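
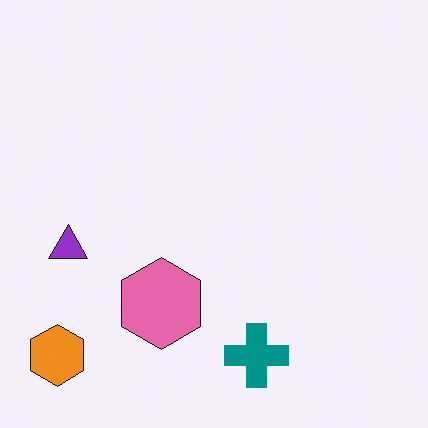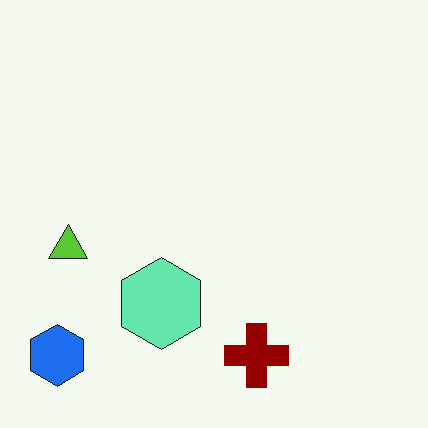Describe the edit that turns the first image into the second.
The image was hue-shifted through roughly half the color wheel.

Every shape's color has rotated by the same amount around the hue wheel — a uniform hue shift.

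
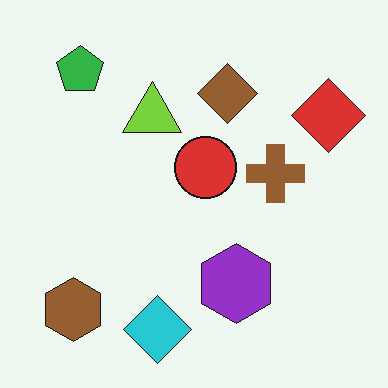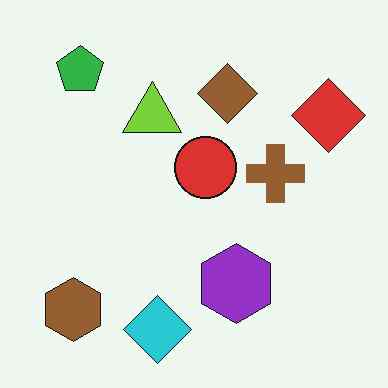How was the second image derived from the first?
The second image is the first JPEG-compressed with visible artifacts.

Blocky 8×8 compression artifacts appear around shape edges and the flat background shows ringing — characteristic JPEG degradation.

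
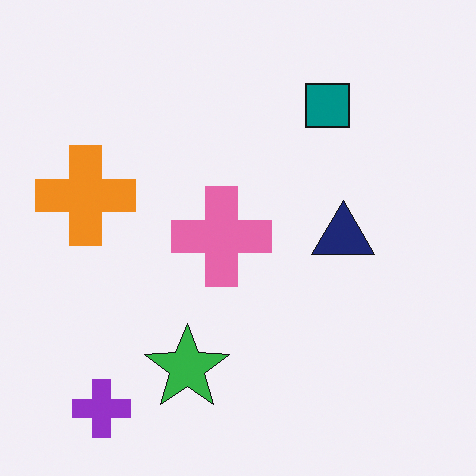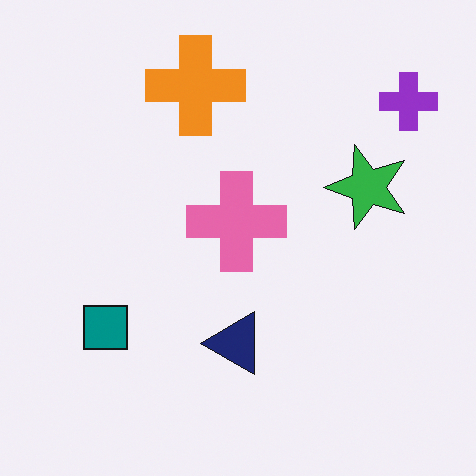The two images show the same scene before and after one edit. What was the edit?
This is the original image transposed (reflected across the top-left ↔ bottom-right diagonal).

Shapes have swapped their row and column positions — what was in the top-right is now in the bottom-left — a diagonal reflection.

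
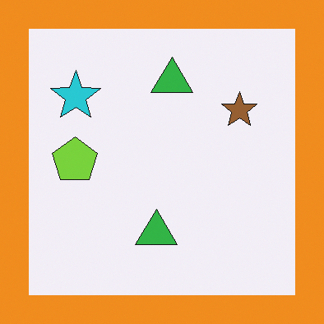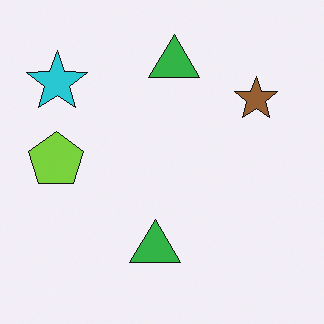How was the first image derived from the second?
The transformation is: framed with a orange border.

A solid orange frame runs around the edge of the first image, with the content slightly shrunk inside it.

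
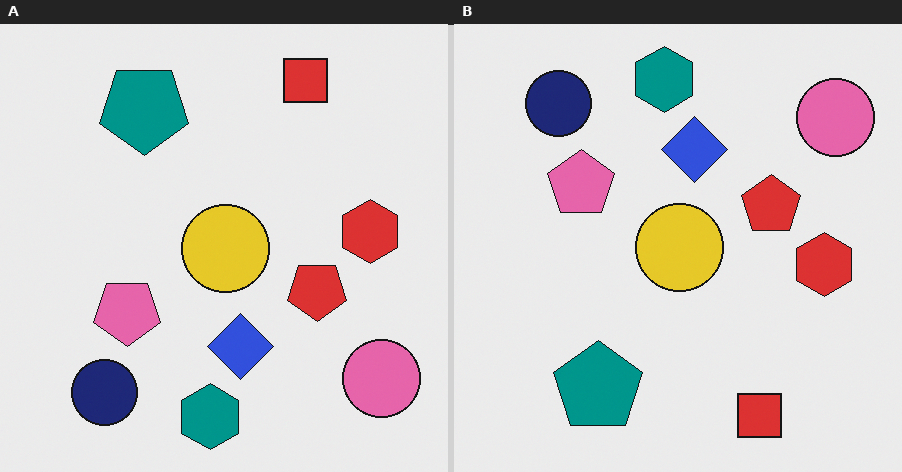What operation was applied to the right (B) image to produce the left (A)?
Flipped vertically (top ↔ bottom).

The teal hexagon is in the top of the right (B) image and the bottom of the left (A) — shapes on opposite sides of the horizontal midline have swapped in a mirror flip.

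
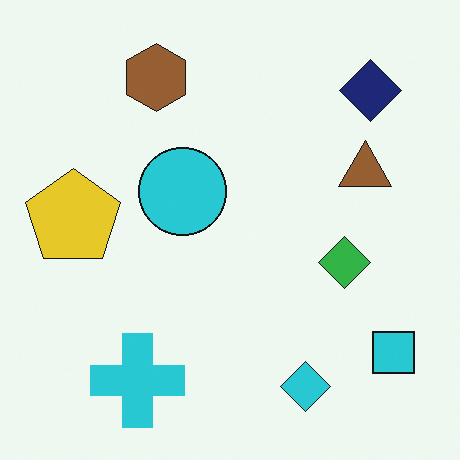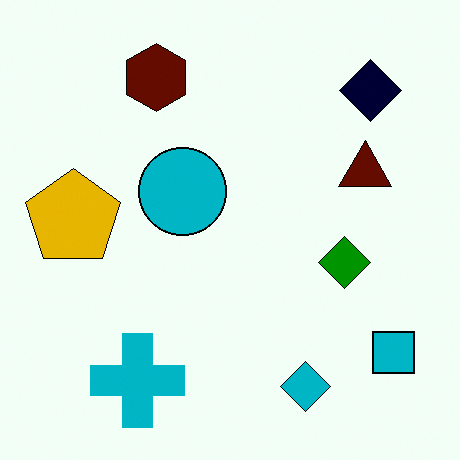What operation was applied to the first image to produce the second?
Given much higher contrast.

Tones are pushed away from mid-grey across the whole image — a global contrast change.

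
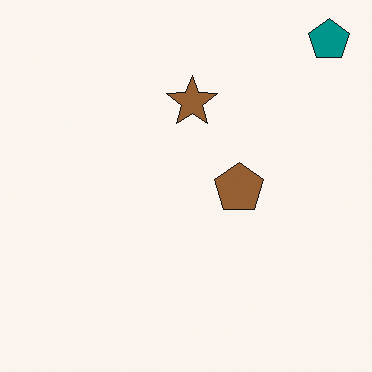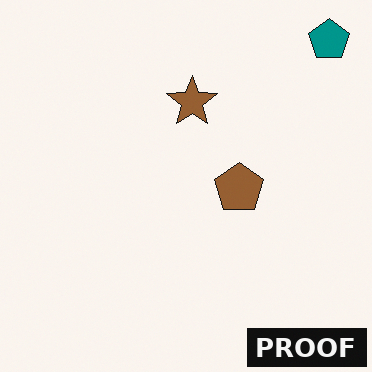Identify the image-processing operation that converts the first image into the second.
The image was watermarked with the text "PROOF" in the lower-right corner.

A dark label reading "PROOF" appears in the lower-right corner.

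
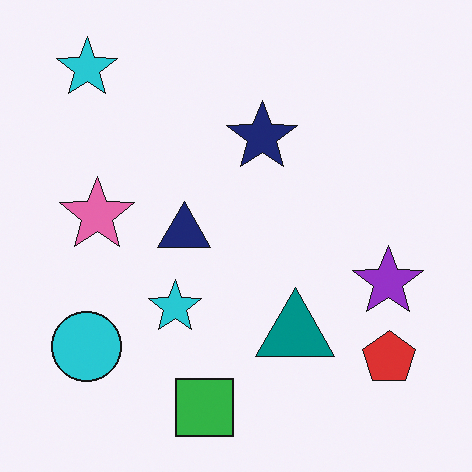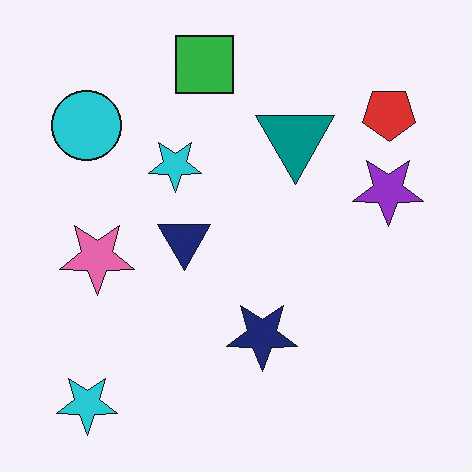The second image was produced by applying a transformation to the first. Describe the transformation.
This is the original image flipped vertically (top ↔ bottom).

The green square is in the bottom of the first image and the top of the second — shapes on opposite sides of the horizontal midline have swapped in a mirror flip.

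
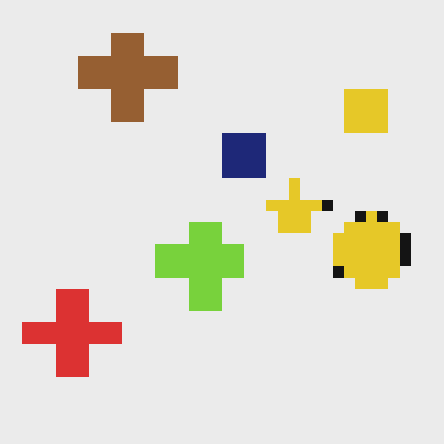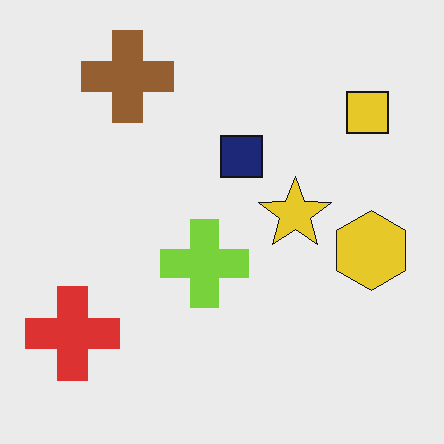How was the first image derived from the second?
The first image is the second coarsely pixelated.

Shapes are reduced to large square blocks; fine edges and outlines are lost — a downscale-then-upscale (mosaic) effect.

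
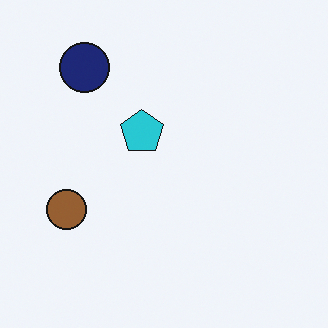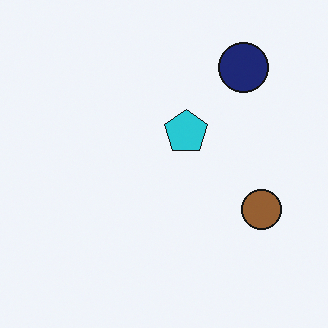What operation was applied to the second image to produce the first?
The transformation is: flipped horizontally (left ↔ right).

The brown circle is in the right of the second image and the left of the first — shapes on opposite sides of the vertical midline have swapped in a mirror flip.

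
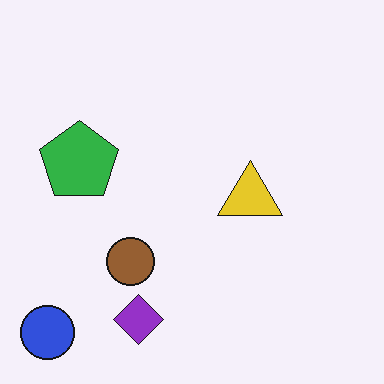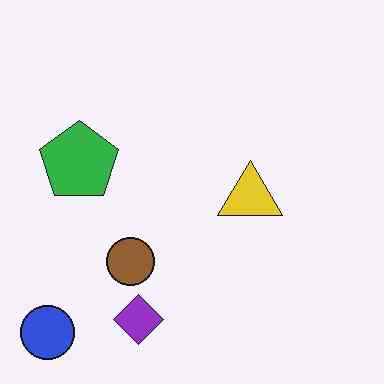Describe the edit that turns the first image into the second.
The transformation is: JPEG-compressed with visible artifacts.

Blocky 8×8 compression artifacts appear around shape edges and the flat background shows ringing — characteristic JPEG degradation.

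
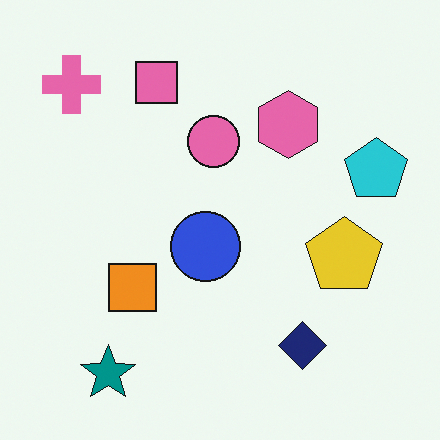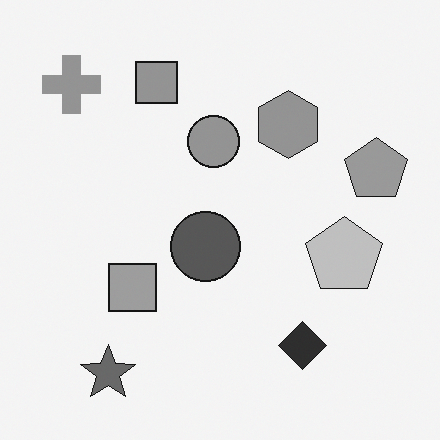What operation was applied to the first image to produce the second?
This is the original image converted to grayscale.

All color is removed — every shape is now a shade of grey.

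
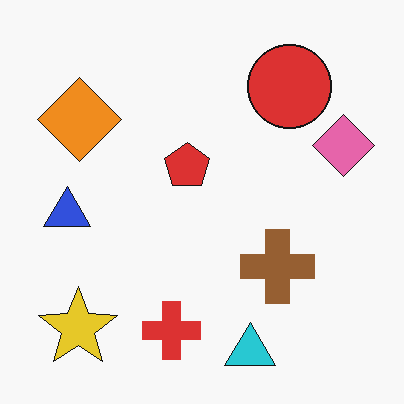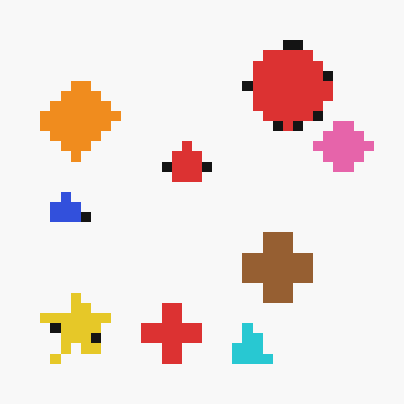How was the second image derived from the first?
The image was heavily pixelated into large blocks.

Shapes are reduced to large square blocks; fine edges and outlines are lost — a downscale-then-upscale (mosaic) effect.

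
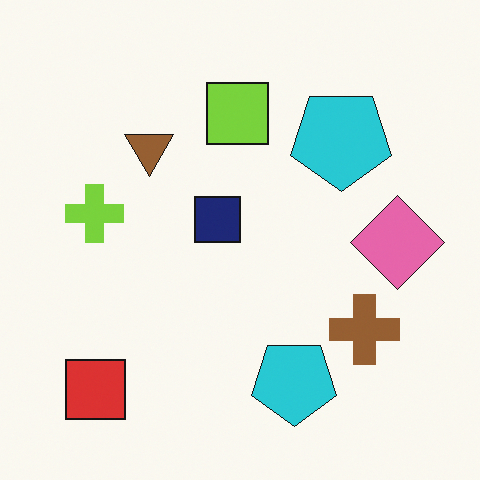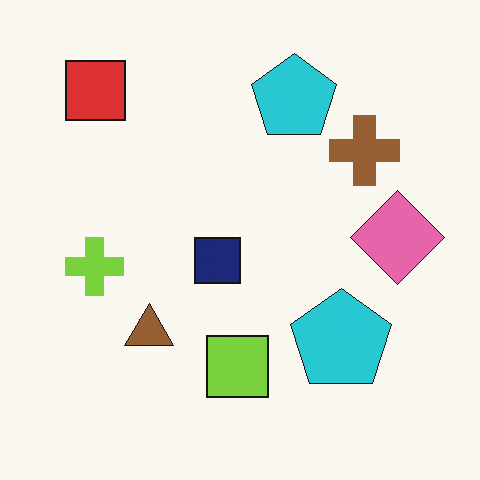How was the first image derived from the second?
It was flipped vertically (top ↔ bottom).

The red square is in the top-left of the second image and the bottom-left of the first — shapes on opposite sides of the horizontal midline have swapped in a mirror flip.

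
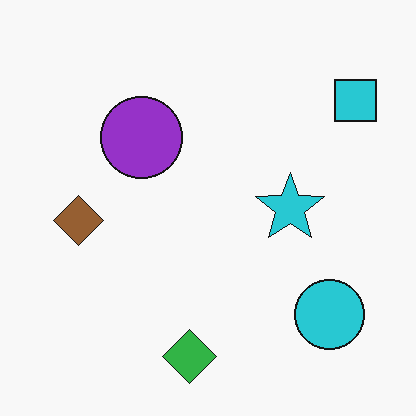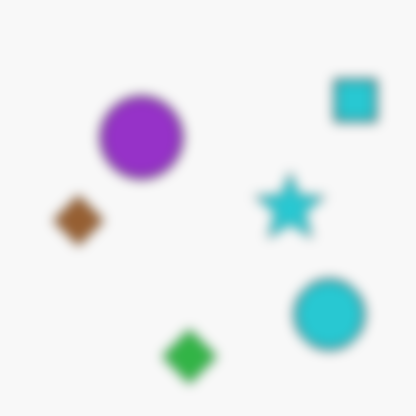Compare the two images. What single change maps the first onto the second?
The transformation is: strongly gaussian-blurred.

Shape edges and outlines are uniformly softened across the whole image.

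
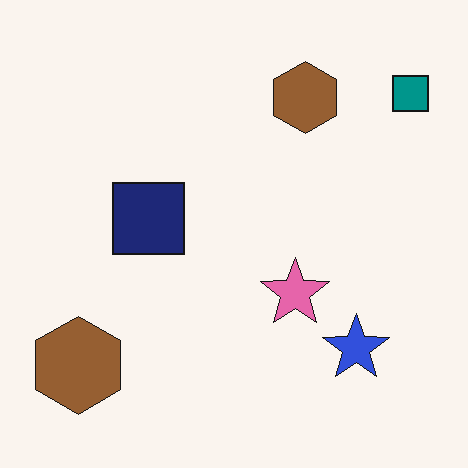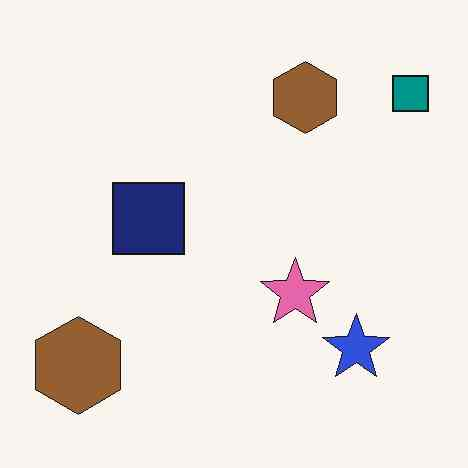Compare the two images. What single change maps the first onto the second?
Given moderate JPEG compression.

Blocky 8×8 compression artifacts appear around shape edges and the flat background shows ringing — characteristic JPEG degradation.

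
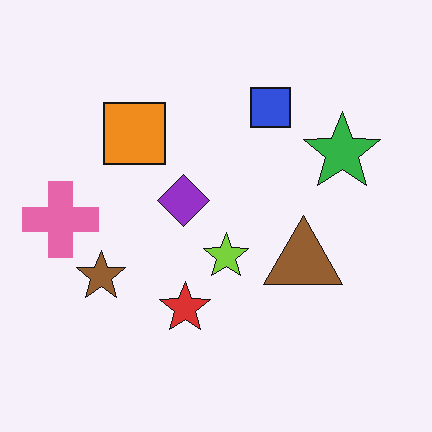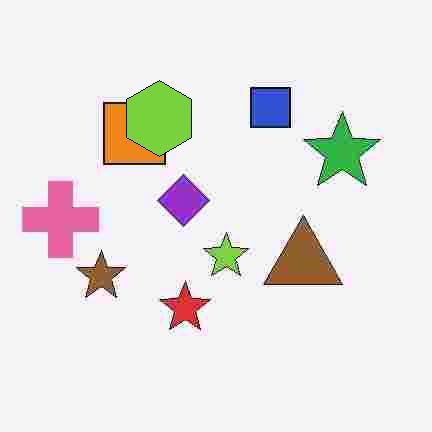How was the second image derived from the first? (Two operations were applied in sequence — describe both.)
Heavily JPEG-compressed with obvious blocking artifacts, then overlaid with an additional lime hexagon.

Blocky 8×8 compression artifacts appear around shape edges and the flat background shows ringing — characteristic JPEG degradation. A lime hexagon appears in the second image that is absent from the first.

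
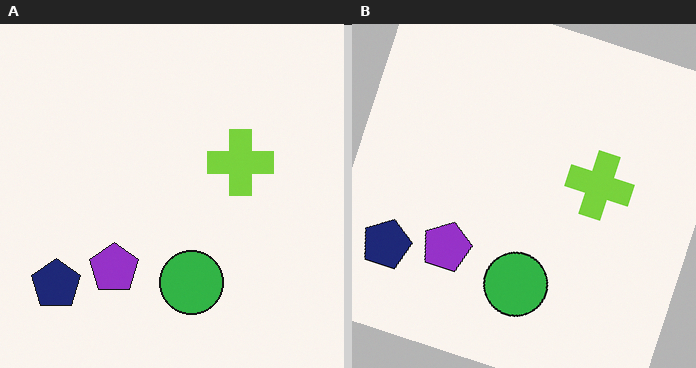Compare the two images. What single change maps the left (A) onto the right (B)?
Rotated clockwise by a clearly visible amount.

Every shape is tilted by the same angle and the image corners show triangular fill wedges — a whole-image rotation by a non-right angle.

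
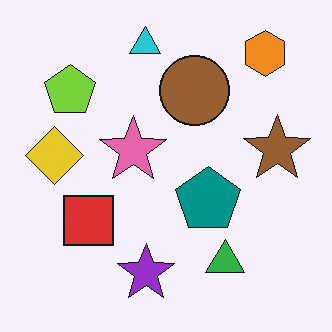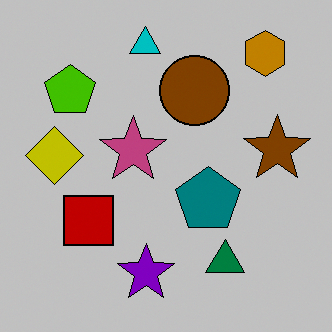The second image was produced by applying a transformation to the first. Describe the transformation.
Aggressively posterized.

Each flat color has snapped to a coarser quantized level — most visibly, the near-white background has dropped to a flat grey.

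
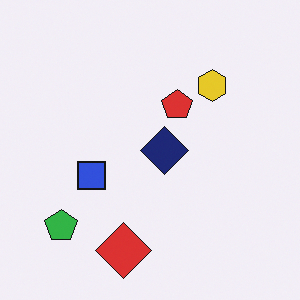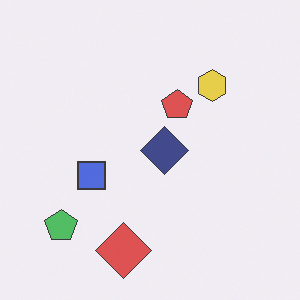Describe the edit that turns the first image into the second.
The second image is the first given slightly reduced contrast.

Tones are pushed toward mid-grey across the whole image — a global contrast change.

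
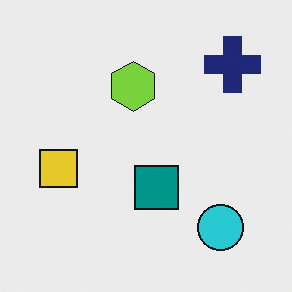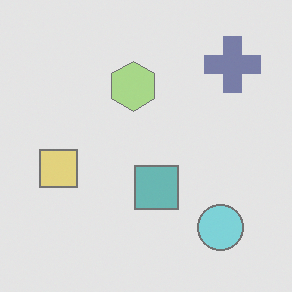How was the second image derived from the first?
The image was washed out (contrast reduced).

Tones are pushed toward mid-grey across the whole image — a global contrast change.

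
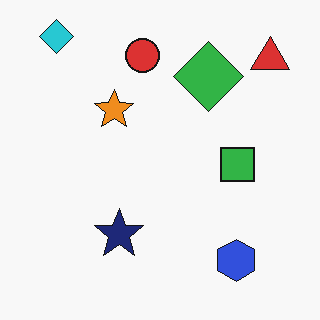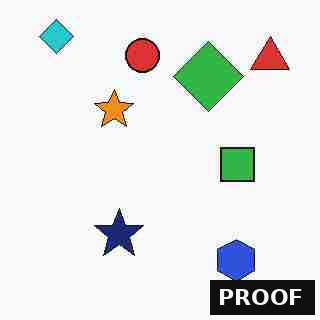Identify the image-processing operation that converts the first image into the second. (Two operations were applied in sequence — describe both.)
Degraded with heavy JPEG compression, then watermarked with the text "PROOF" in the lower-right corner.

Blocky 8×8 compression artifacts appear around shape edges and the flat background shows ringing — characteristic JPEG degradation. A dark label reading "PROOF" appears in the lower-right corner.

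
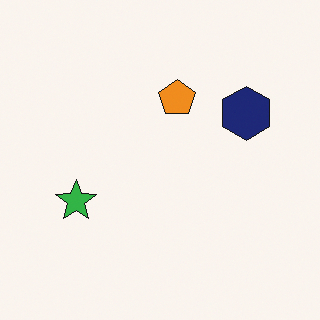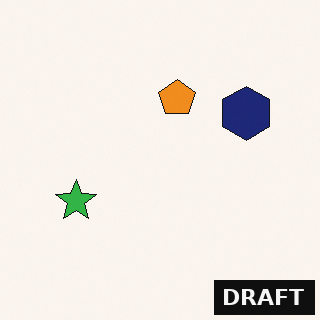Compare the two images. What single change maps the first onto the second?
It was watermarked with the text "DRAFT" in the lower-right corner.

A dark label reading "DRAFT" appears in the lower-right corner.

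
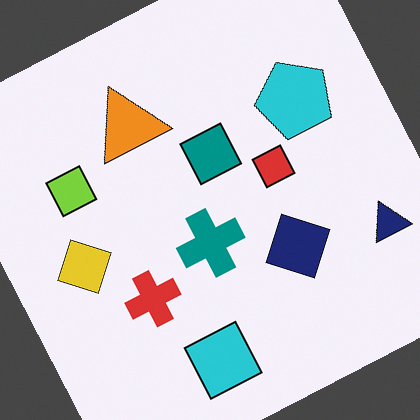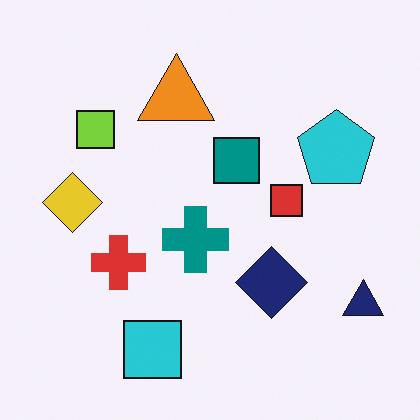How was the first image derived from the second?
The first image is the second rotated counter-clockwise by a moderate amount.

Every shape is tilted by the same angle and the image corners show triangular fill wedges — a whole-image rotation by a non-right angle.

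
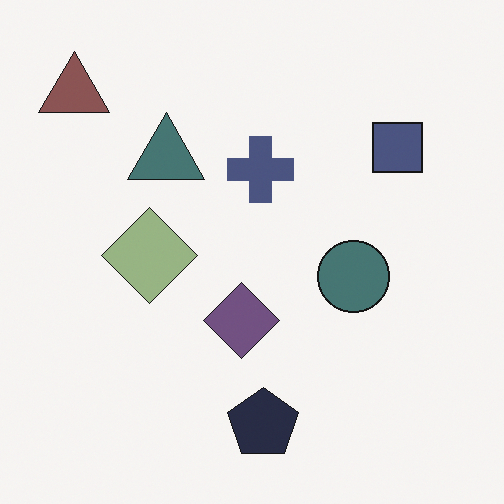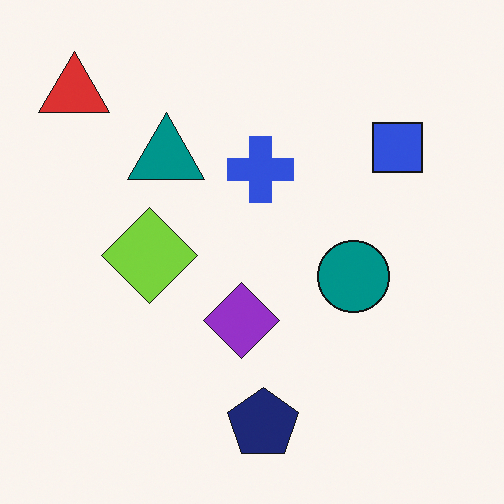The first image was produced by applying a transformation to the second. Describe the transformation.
Heavily desaturated.

All colors are more muted and greyish — a global saturation change.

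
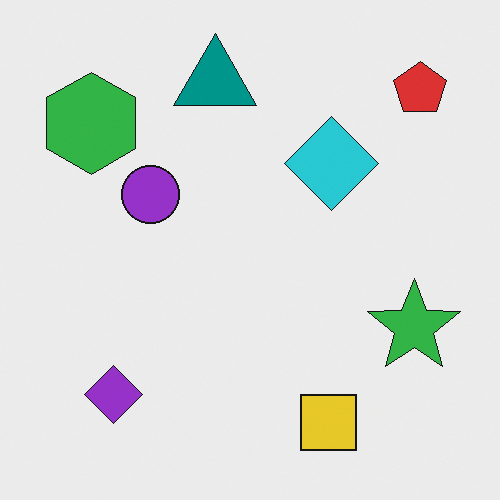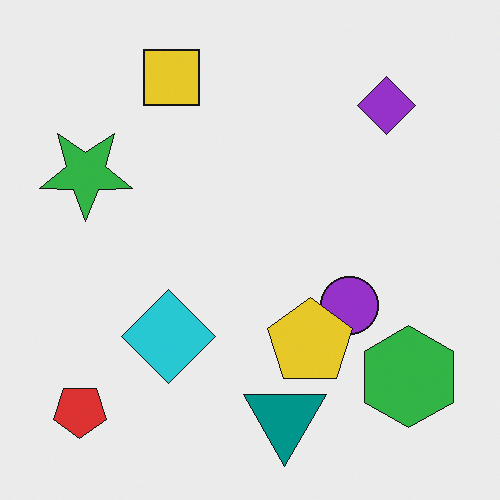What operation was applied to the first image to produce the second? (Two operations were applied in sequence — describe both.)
Rotated 180°, then overlaid with an additional yellow pentagon.

The red pentagon sits in the top-right of the first image and the bottom-left of the second — consistent with a whole-image 180° rotation. A yellow pentagon appears in the second image that is absent from the first.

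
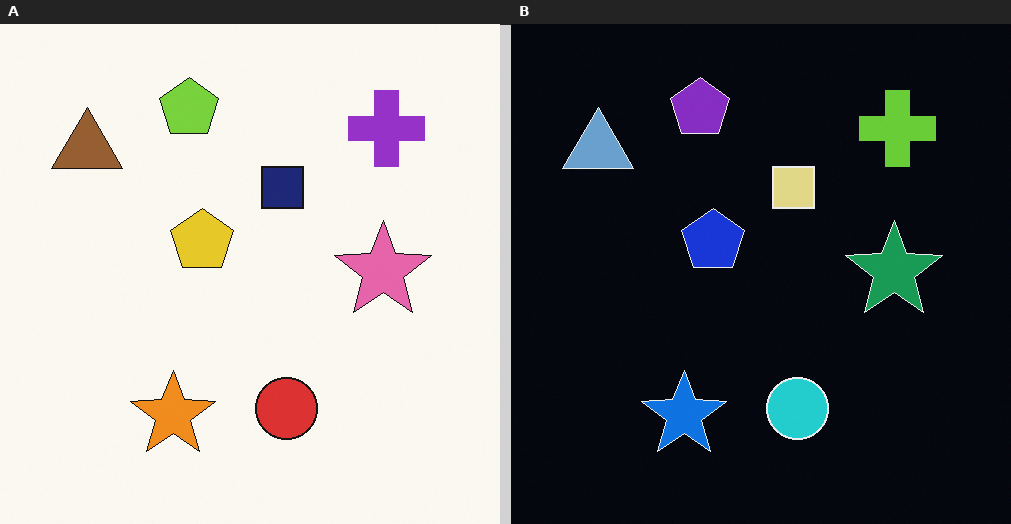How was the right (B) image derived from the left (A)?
The image was color-inverted (negative).

The light background has become dark and every shape's color is its complement — a photographic negative.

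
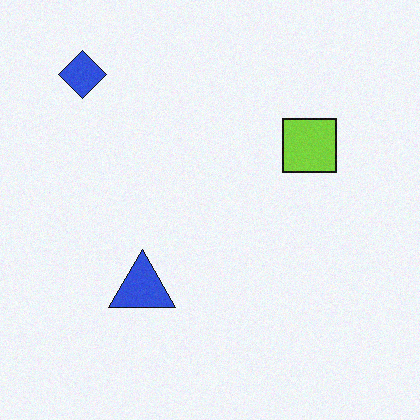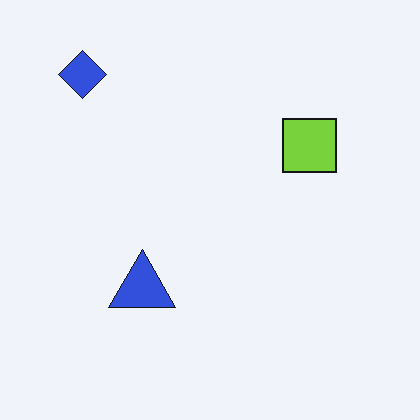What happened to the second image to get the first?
It was degraded with subtle gaussian noise.

Random speckle covers the whole image, including the flat background.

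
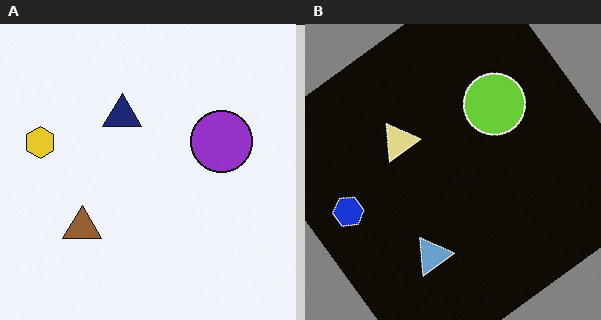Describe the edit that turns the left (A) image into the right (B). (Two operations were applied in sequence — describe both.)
The right (B) image is the left (A) color-inverted (negative), then rotated counter-clockwise by a large amount — several tens of degrees.

The light background has become dark and every shape's color is its complement — a photographic negative. Every shape is tilted by the same angle and the image corners show triangular fill wedges — a whole-image rotation by a non-right angle.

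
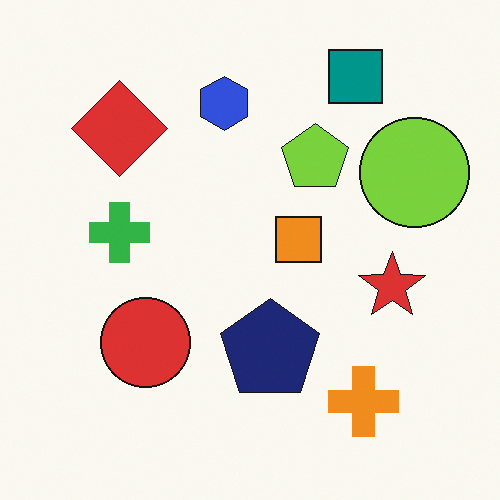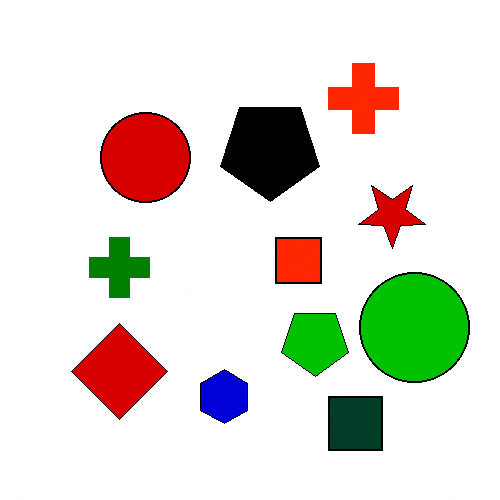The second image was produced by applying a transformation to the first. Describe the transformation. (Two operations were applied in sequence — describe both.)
Flipped vertically (top ↔ bottom), then boosted in contrast.

The teal square is in the top-right of the first image and the bottom-right of the second — shapes on opposite sides of the horizontal midline have swapped in a mirror flip. Tones are pushed away from mid-grey across the whole image — a global contrast change.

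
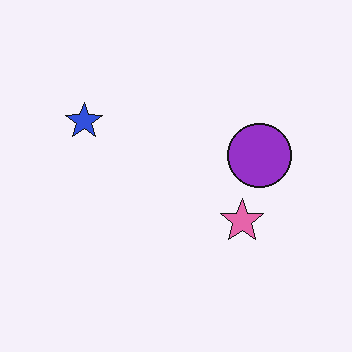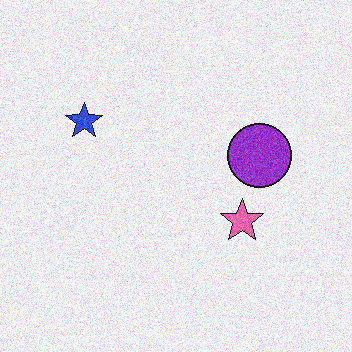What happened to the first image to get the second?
This is the original image degraded with moderate additive noise.

Random speckle covers the whole image, including the flat background.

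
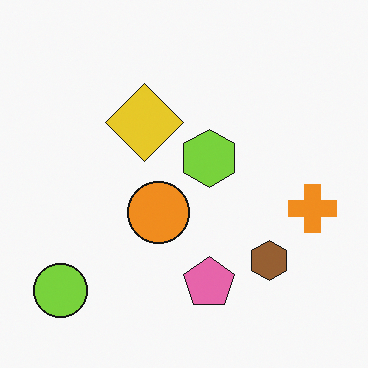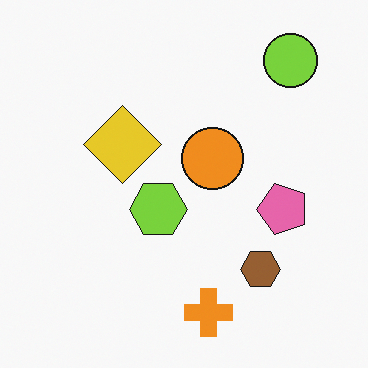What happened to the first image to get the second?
The image was transposed (reflected across the top-left ↔ bottom-right diagonal).

Shapes have swapped their row and column positions — what was in the top-right is now in the bottom-left — a diagonal reflection.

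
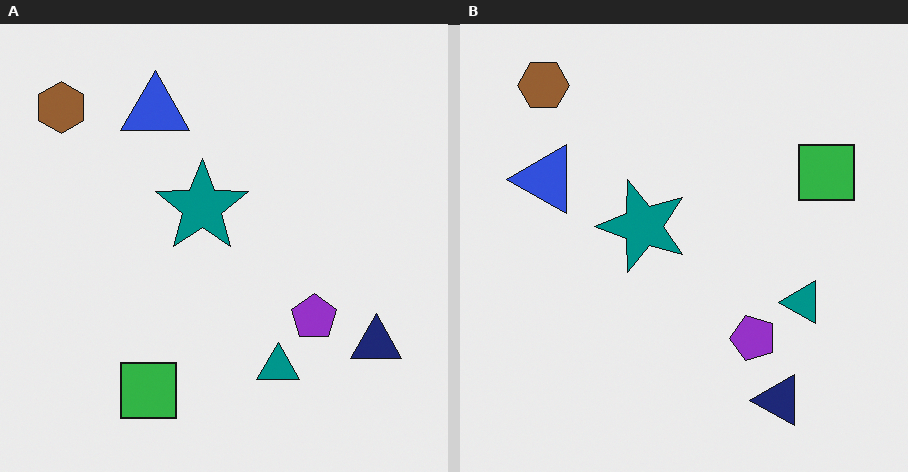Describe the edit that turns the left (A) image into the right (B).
Transposed (reflected across the top-left ↔ bottom-right diagonal).

Shapes have swapped their row and column positions — what was in the top-right is now in the bottom-left — a diagonal reflection.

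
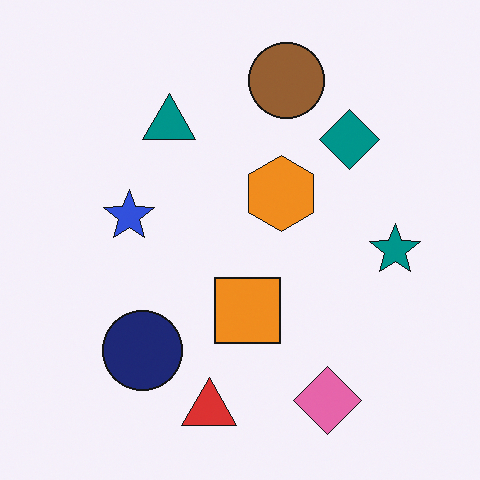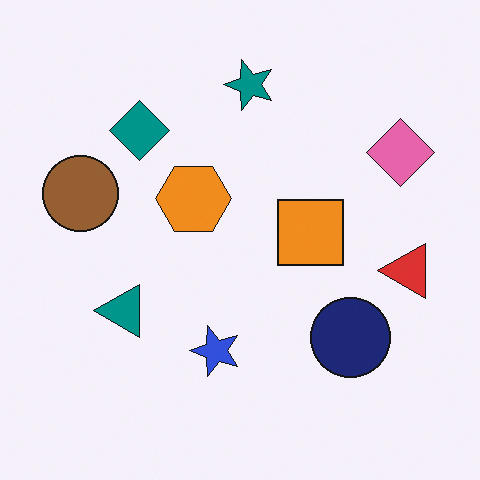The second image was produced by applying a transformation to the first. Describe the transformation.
This is the original image rotated 90° counter-clockwise.

The pink diamond sits in the bottom-right of the first image and the top-right of the second — consistent with a whole-image 90° counter-clockwise rotation.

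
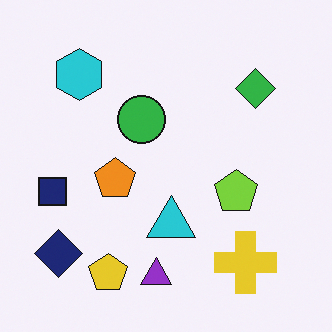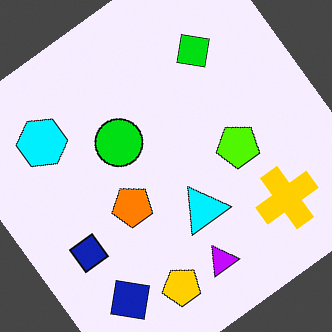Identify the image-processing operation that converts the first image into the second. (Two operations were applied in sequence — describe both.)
The image was rotated counter-clockwise by a large amount — several tens of degrees, then made much more vivid (saturation change).

Every shape is tilted by the same angle and the image corners show triangular fill wedges — a whole-image rotation by a non-right angle. All colors are more vivid — a global saturation change.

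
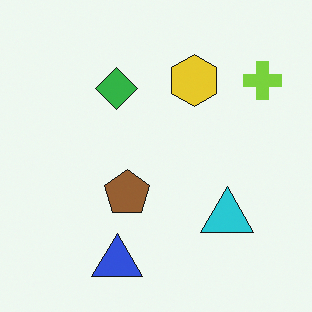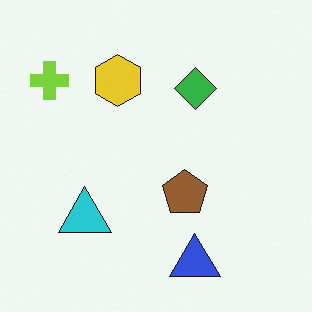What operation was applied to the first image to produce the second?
It was flipped horizontally (left ↔ right).

The lime cross is in the top-right of the first image and the top-left of the second — shapes on opposite sides of the vertical midline have swapped in a mirror flip.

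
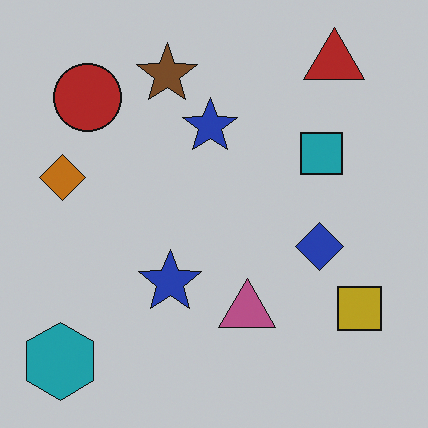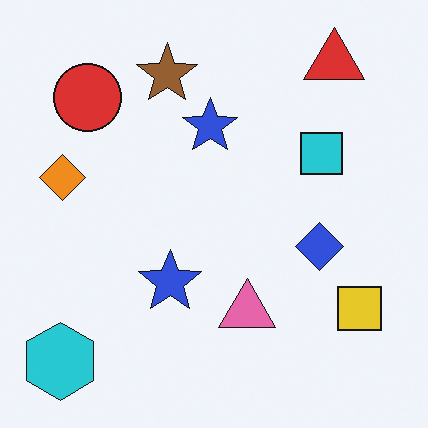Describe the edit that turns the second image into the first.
This is the original image darkened a little.

Every pixel — background and shapes alike — is uniformly darkened.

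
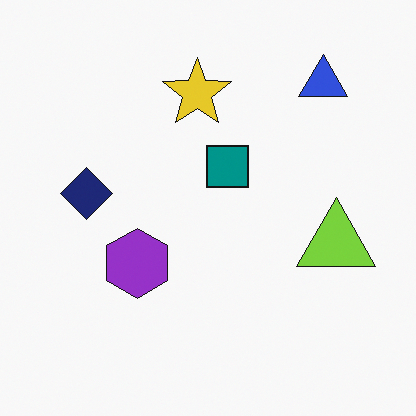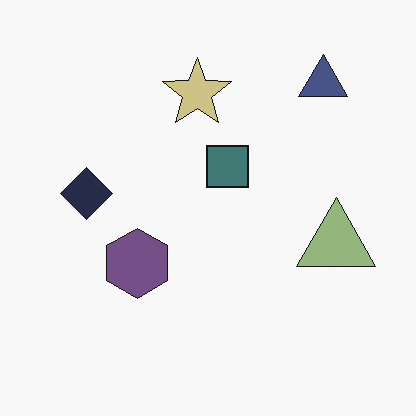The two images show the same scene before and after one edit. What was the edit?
The second image is the first made much more muted (saturation change).

All colors are more muted and greyish — a global saturation change.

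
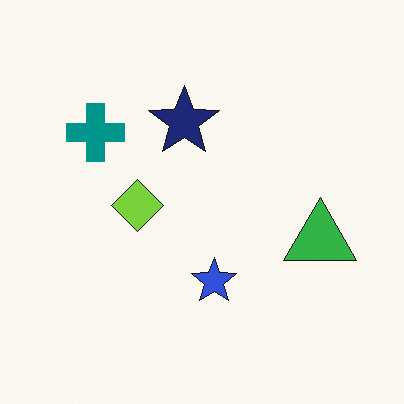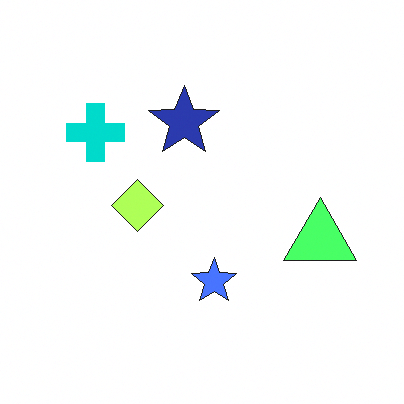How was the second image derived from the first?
This is the original image noticeably brightened.

Every pixel — background and shapes alike — is uniformly brightened.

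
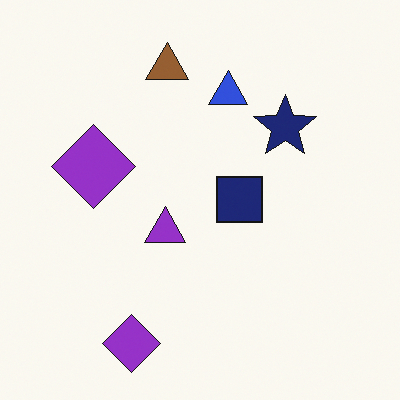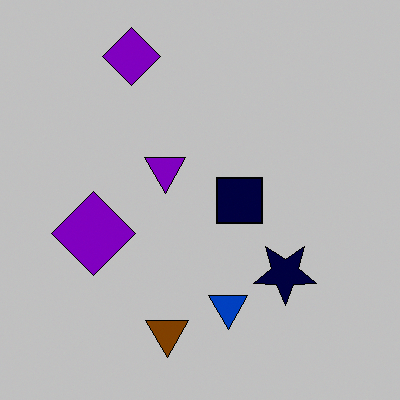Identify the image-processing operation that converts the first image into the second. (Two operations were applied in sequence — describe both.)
The transformation is: heavily posterized to just a handful of flat colors, then flipped vertically (top ↔ bottom).

Each flat color has snapped to a coarser quantized level — most visibly, the near-white background has dropped to a flat grey. The brown triangle is in the top of the first image and the bottom of the second — shapes on opposite sides of the horizontal midline have swapped in a mirror flip.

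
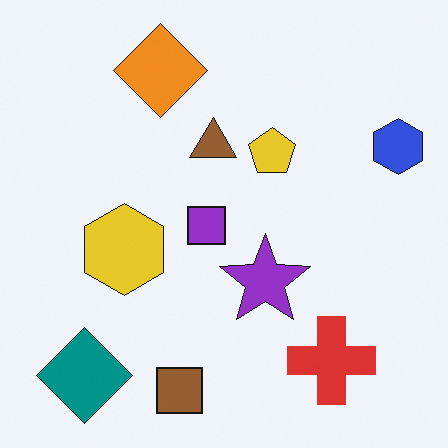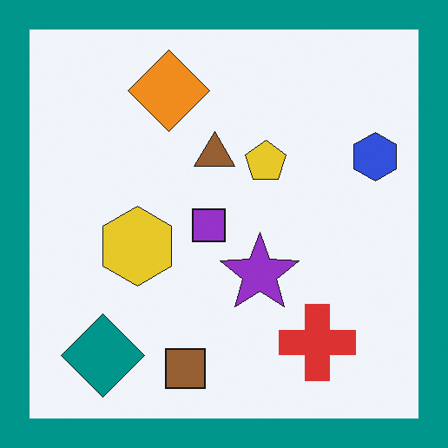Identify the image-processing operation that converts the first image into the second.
The second image is the first framed with a teal border.

A solid teal frame runs around the edge of the second image, with the content slightly shrunk inside it.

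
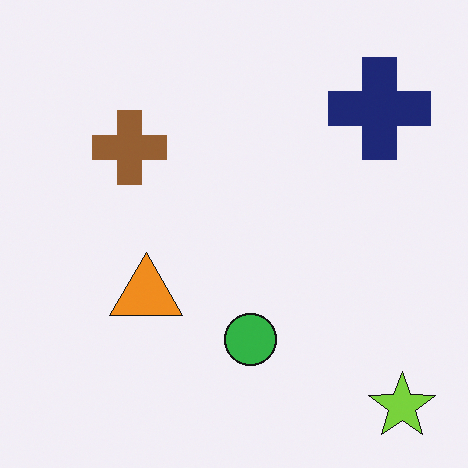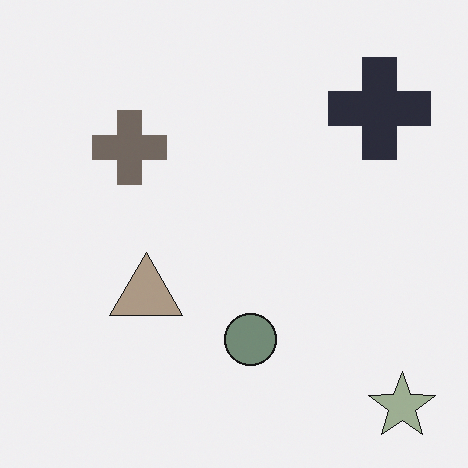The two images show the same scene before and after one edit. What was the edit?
The transformation is: made much more muted (saturation change).

All colors are more muted and greyish — a global saturation change.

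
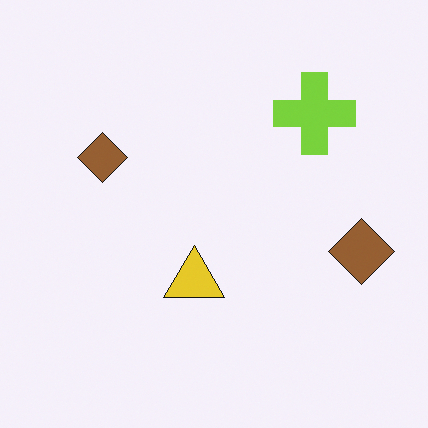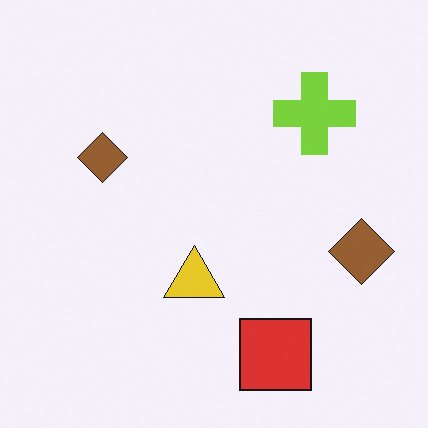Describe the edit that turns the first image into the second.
Overlaid with an additional red square.

A red square appears in the second image that is absent from the first.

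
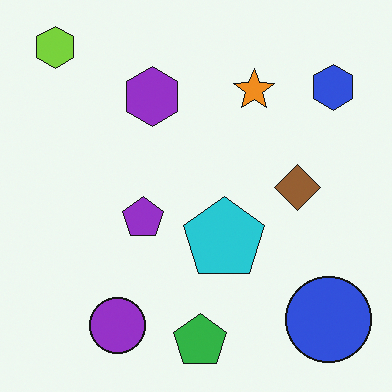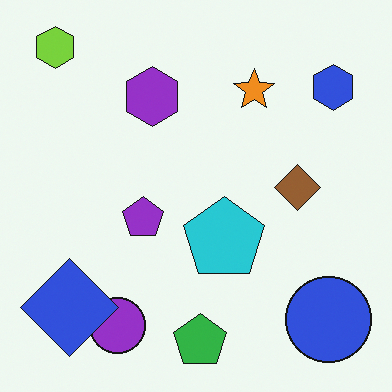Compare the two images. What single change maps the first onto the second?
The image was overlaid with an additional blue diamond.

A blue diamond appears in the second image that is absent from the first.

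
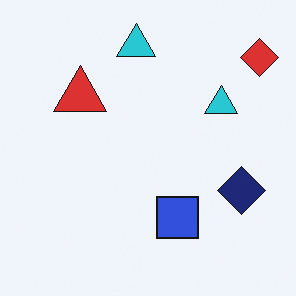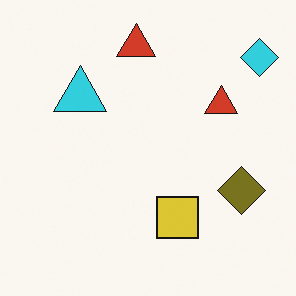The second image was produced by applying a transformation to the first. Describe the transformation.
It was hue-shifted by a large amount.

Every shape's color has rotated by the same amount around the hue wheel — a uniform hue shift.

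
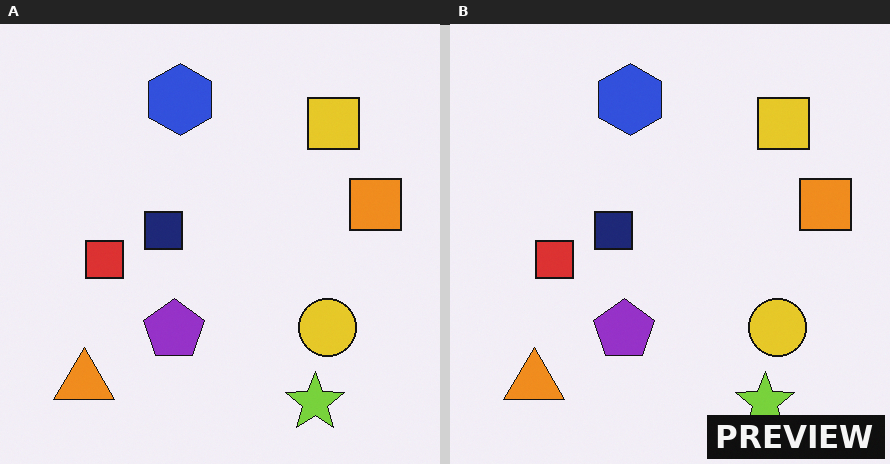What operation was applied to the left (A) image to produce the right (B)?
It was watermarked with the text "PREVIEW" in the lower-right corner.

A dark label reading "PREVIEW" appears in the lower-right corner.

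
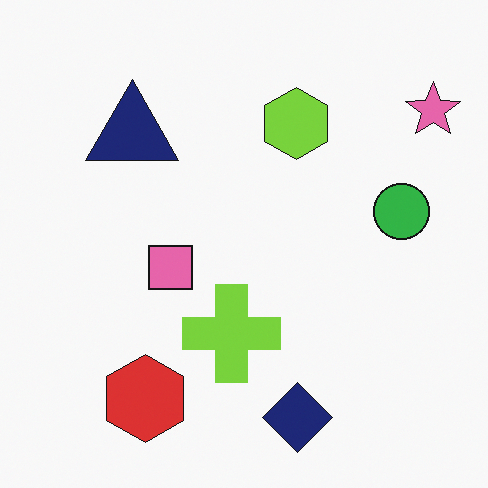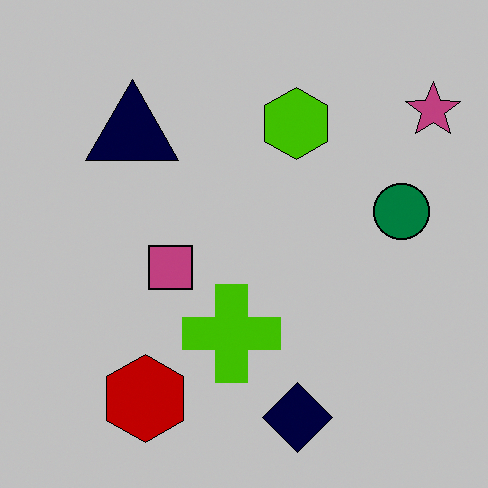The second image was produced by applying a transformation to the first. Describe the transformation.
The second image is the first heavily posterized to just a handful of flat colors.

Each flat color has snapped to a coarser quantized level — most visibly, the near-white background has dropped to a flat grey.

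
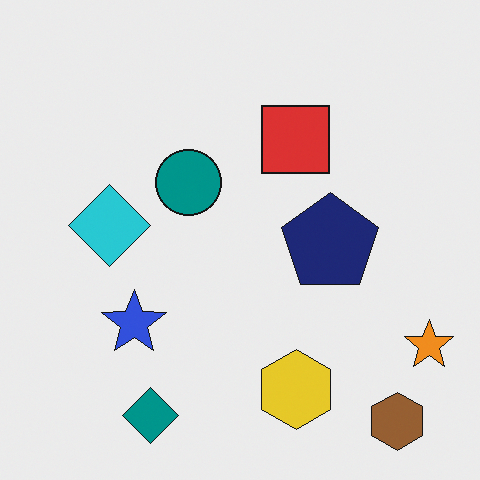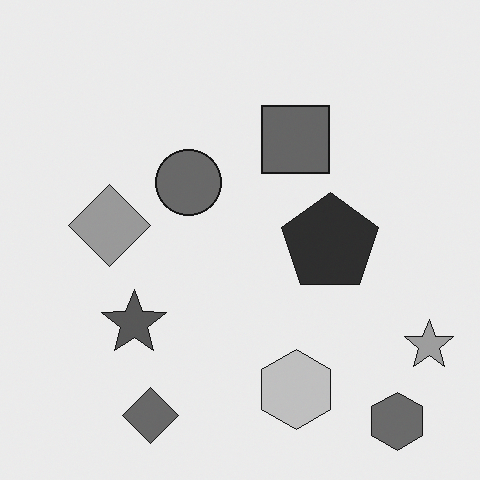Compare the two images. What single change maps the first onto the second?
This is the original image converted to grayscale.

All color is removed — every shape is now a shade of grey.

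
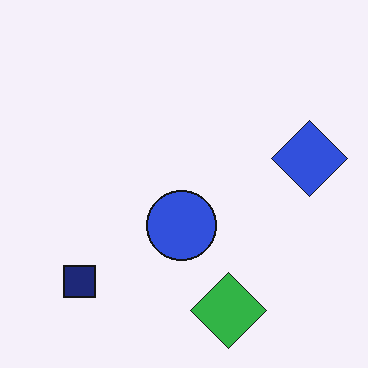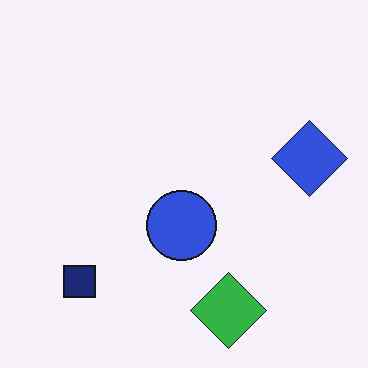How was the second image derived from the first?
The image was JPEG-compressed with visible artifacts.

Blocky 8×8 compression artifacts appear around shape edges and the flat background shows ringing — characteristic JPEG degradation.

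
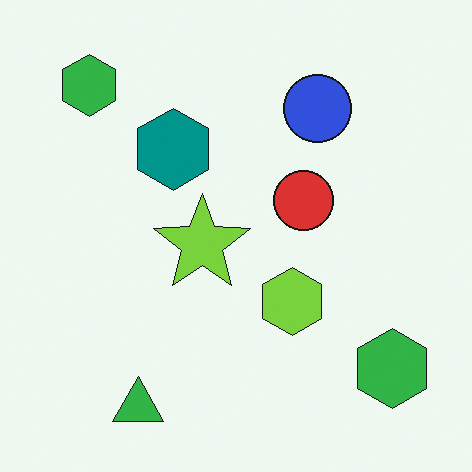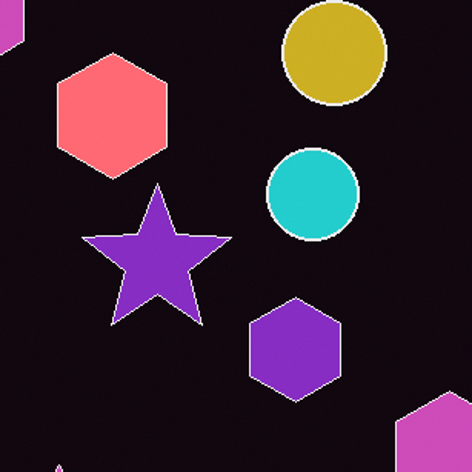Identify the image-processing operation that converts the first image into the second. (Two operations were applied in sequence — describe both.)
Color-inverted (negative), then cropped slightly and scaled back up.

The light background has become dark and every shape's color is its complement — a photographic negative. The visible shapes are larger and the field of view is narrower; shapes near the original edges may be partly or wholly outside the frame — a crop-and-rescale.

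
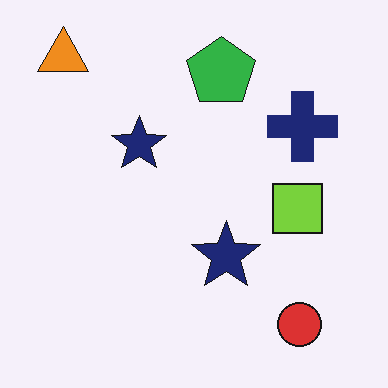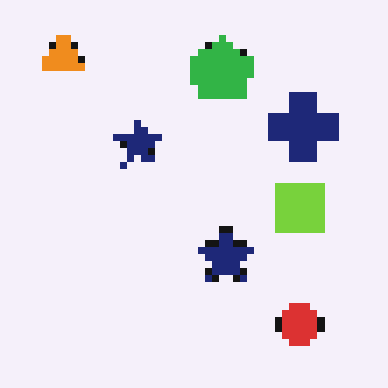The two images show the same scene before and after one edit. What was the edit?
Pixelated into visible square blocks.

Shapes are reduced to large square blocks; fine edges and outlines are lost — a downscale-then-upscale (mosaic) effect.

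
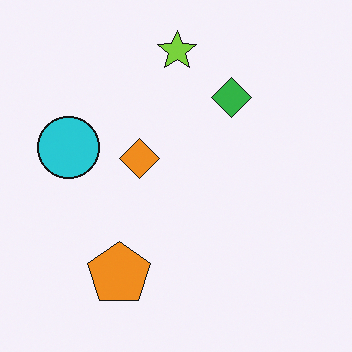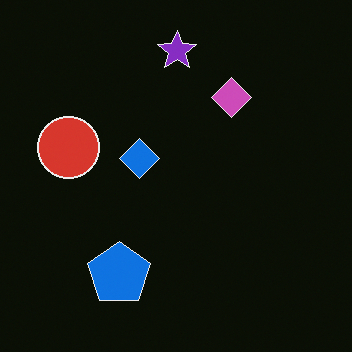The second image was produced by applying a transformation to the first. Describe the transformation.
The image was color-inverted (negative).

The light background has become dark and every shape's color is its complement — a photographic negative.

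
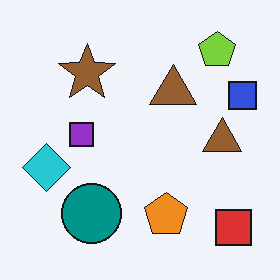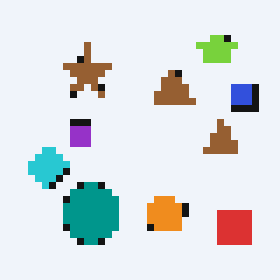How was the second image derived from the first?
The image was pixelated into visible square blocks.

Shapes are reduced to large square blocks; fine edges and outlines are lost — a downscale-then-upscale (mosaic) effect.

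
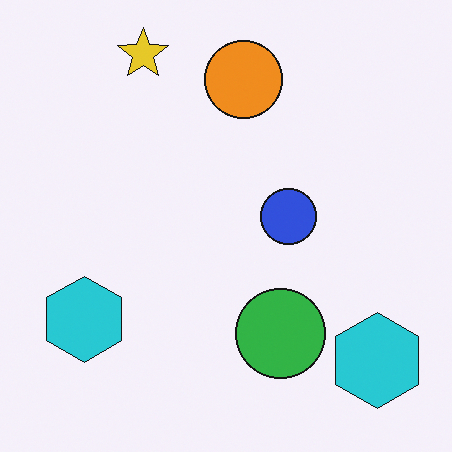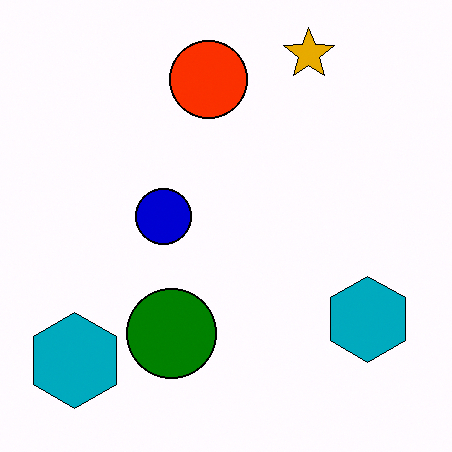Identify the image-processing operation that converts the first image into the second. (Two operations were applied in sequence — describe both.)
It was boosted in contrast, then flipped horizontally (left ↔ right).

Tones are pushed away from mid-grey across the whole image — a global contrast change. The yellow star is in the top-left of the first image and the top-right of the second — shapes on opposite sides of the vertical midline have swapped in a mirror flip.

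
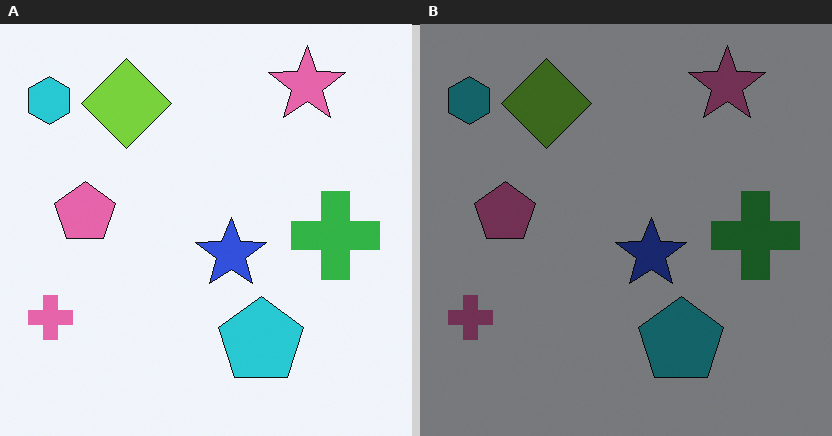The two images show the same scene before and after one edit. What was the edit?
The transformation is: darkened a lot.

Every pixel — background and shapes alike — is uniformly darkened.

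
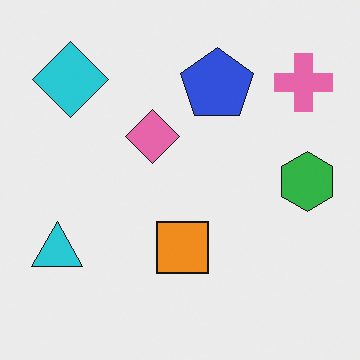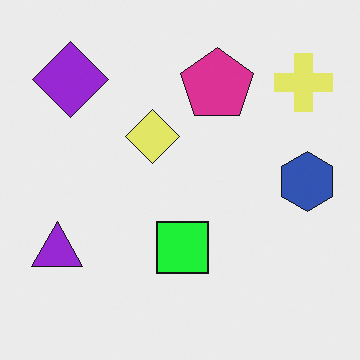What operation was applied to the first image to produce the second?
The second image is the first hue-shifted by a moderate amount.

Every shape's color has rotated by the same amount around the hue wheel — a uniform hue shift.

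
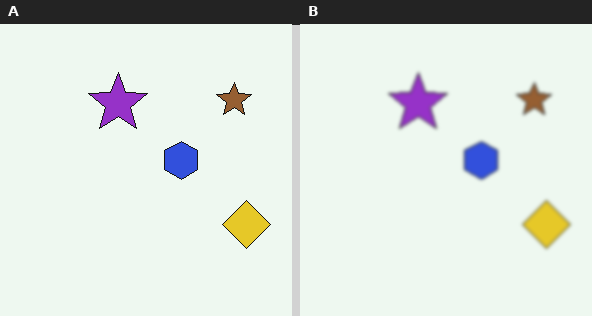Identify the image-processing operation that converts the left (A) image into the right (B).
The right (B) image is the left (A) given a subtle gaussian blur.

Shape edges and outlines are uniformly softened across the whole image.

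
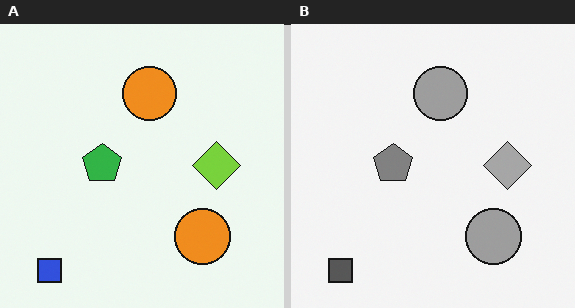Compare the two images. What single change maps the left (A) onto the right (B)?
The image was converted to grayscale.

All color is removed — every shape is now a shade of grey.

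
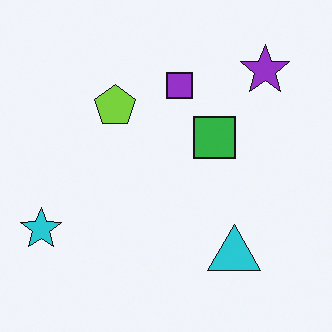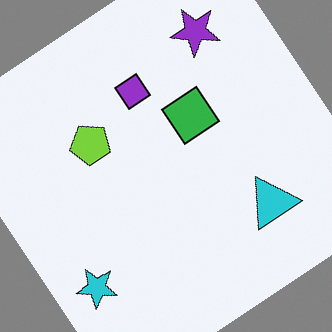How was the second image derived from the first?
The image was rotated counter-clockwise by a large amount — several tens of degrees.

Every shape is tilted by the same angle and the image corners show triangular fill wedges — a whole-image rotation by a non-right angle.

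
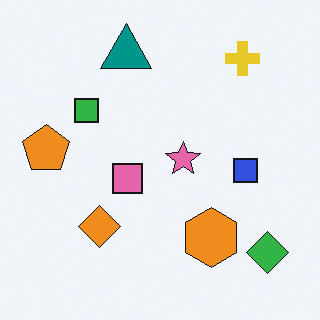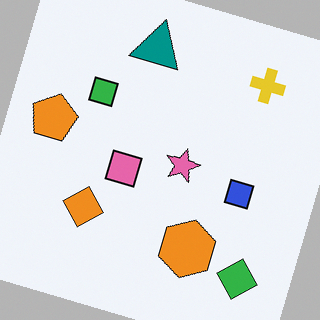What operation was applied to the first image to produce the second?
Rotated clockwise by a clearly visible amount.

Every shape is tilted by the same angle and the image corners show triangular fill wedges — a whole-image rotation by a non-right angle.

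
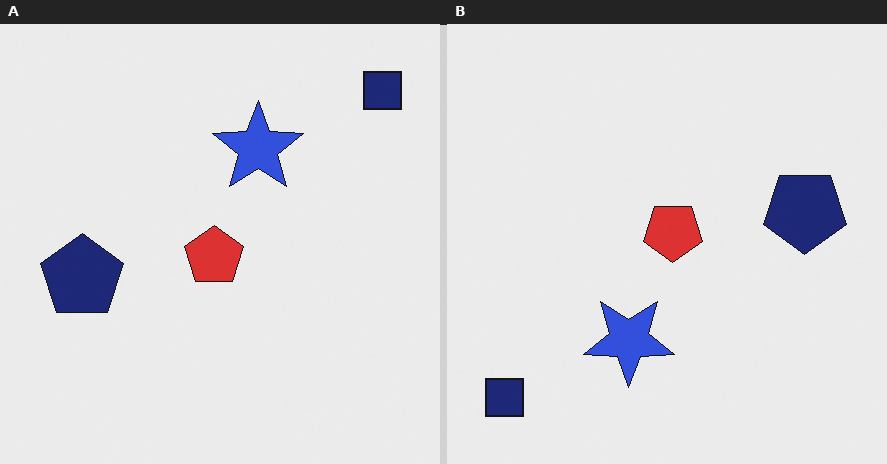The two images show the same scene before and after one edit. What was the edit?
It was rotated 180°.

The navy square sits in the top-right of the left (A) image and the bottom-left of the right (B) — consistent with a whole-image 180° rotation.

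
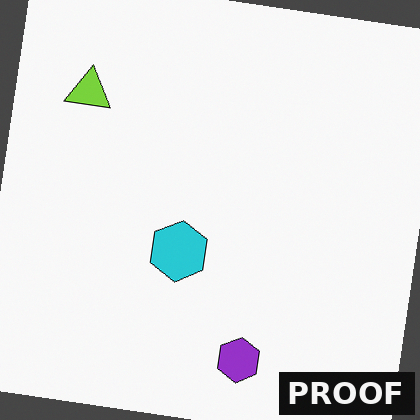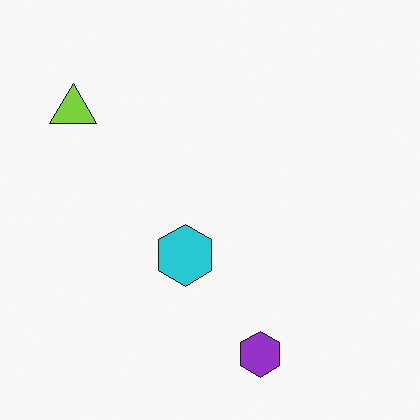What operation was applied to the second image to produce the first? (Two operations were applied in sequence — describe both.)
The image was rotated clockwise by a few degrees, then watermarked with the text "PROOF" in the lower-right corner.

Every shape is tilted by the same angle and the image corners show triangular fill wedges — a whole-image rotation by a non-right angle. A dark label reading "PROOF" appears in the lower-right corner.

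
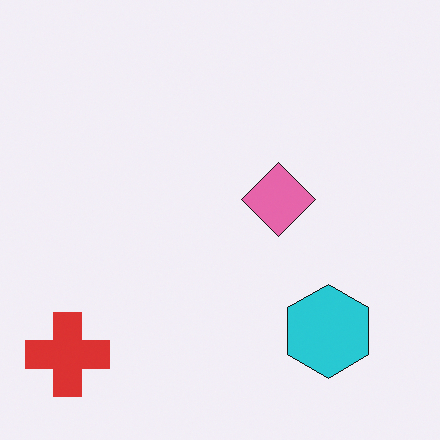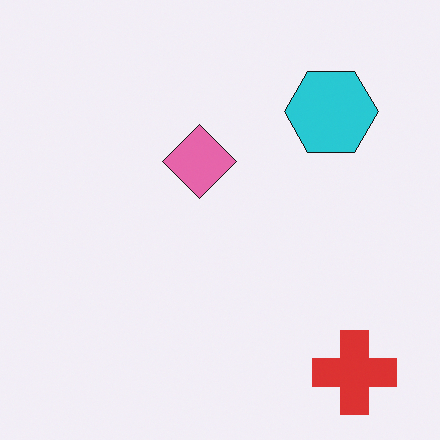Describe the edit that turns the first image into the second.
Rotated 90° counter-clockwise.

The red cross sits in the bottom-left of the first image and the bottom-right of the second — consistent with a whole-image 90° counter-clockwise rotation.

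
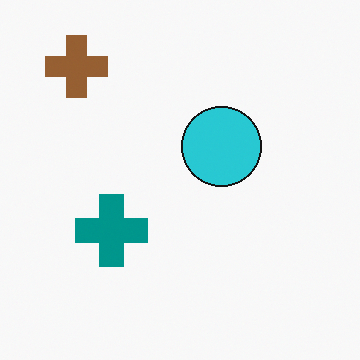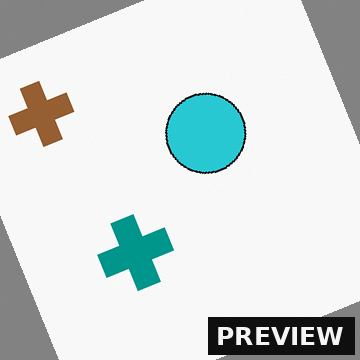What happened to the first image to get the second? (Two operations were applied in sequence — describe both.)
This is the original image rotated counter-clockwise by a clearly visible amount, then watermarked with the text "PREVIEW" in the lower-right corner.

Every shape is tilted by the same angle and the image corners show triangular fill wedges — a whole-image rotation by a non-right angle. A dark label reading "PREVIEW" appears in the lower-right corner.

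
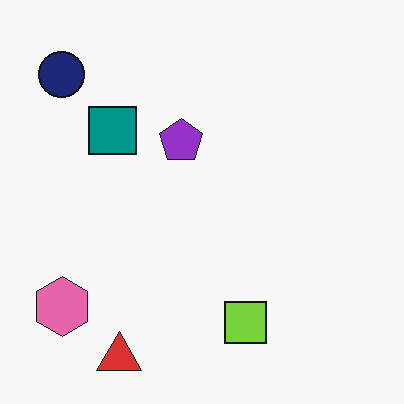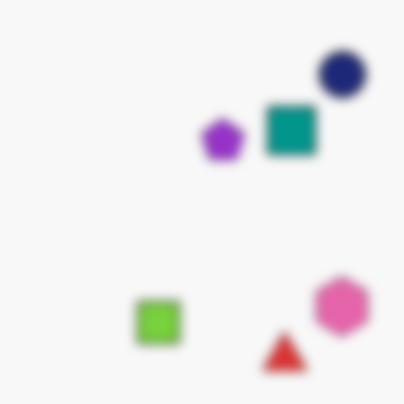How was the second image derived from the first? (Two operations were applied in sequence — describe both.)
Flipped horizontally (left ↔ right), then heavily blurred.

The navy circle is in the top-left of the first image and the top-right of the second — shapes on opposite sides of the vertical midline have swapped in a mirror flip. Shape edges and outlines are uniformly softened across the whole image.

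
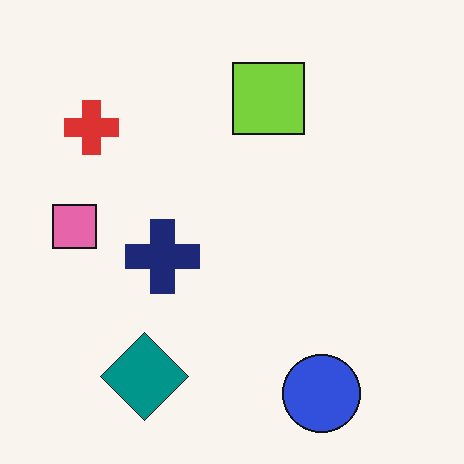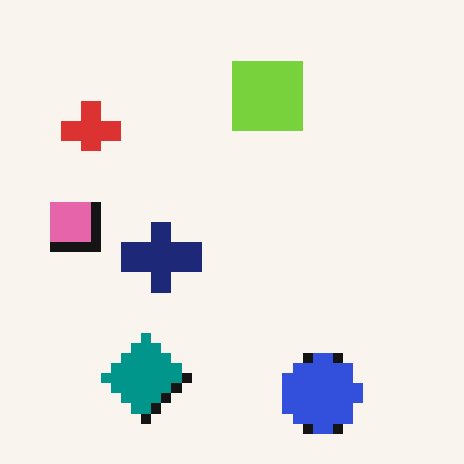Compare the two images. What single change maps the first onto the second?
The second image is the first coarsely pixelated.

Shapes are reduced to large square blocks; fine edges and outlines are lost — a downscale-then-upscale (mosaic) effect.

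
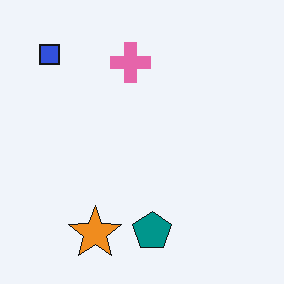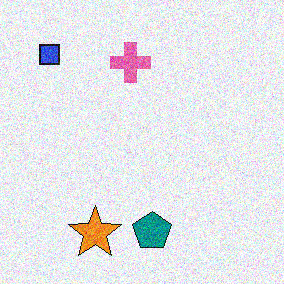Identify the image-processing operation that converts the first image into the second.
This is the original image degraded with heavy additive noise.

Random speckle covers the whole image, including the flat background.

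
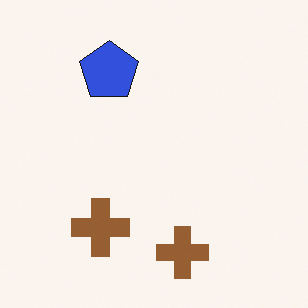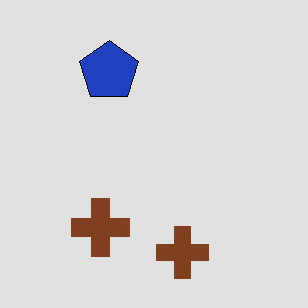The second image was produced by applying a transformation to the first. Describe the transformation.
This is the original image moderately posterized.

Each flat color has snapped to a coarser quantized level — most visibly, the near-white background has dropped to a flat grey.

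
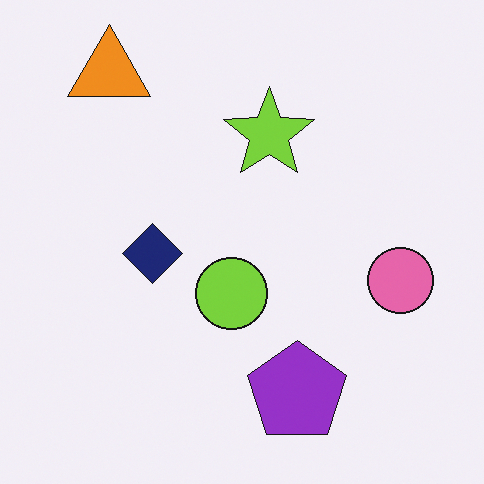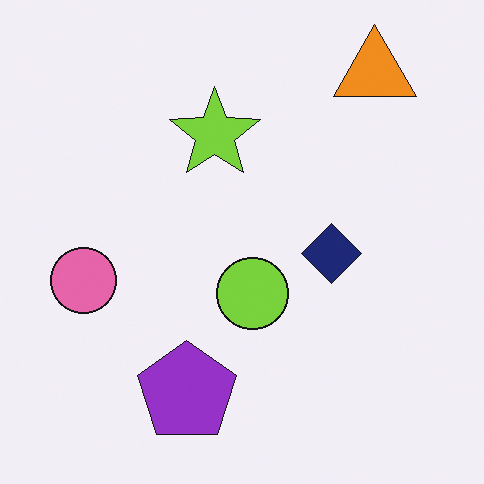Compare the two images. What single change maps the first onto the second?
It was flipped horizontally (left ↔ right).

The pink circle is in the right of the first image and the left of the second — shapes on opposite sides of the vertical midline have swapped in a mirror flip.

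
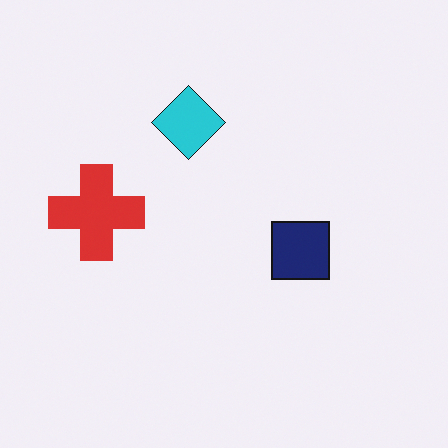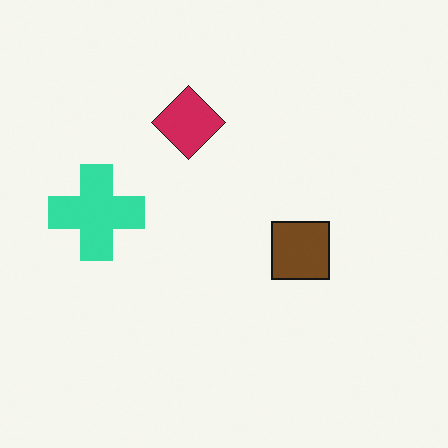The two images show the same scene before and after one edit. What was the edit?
It was hue-shifted by a large amount.

Every shape's color has rotated by the same amount around the hue wheel — a uniform hue shift.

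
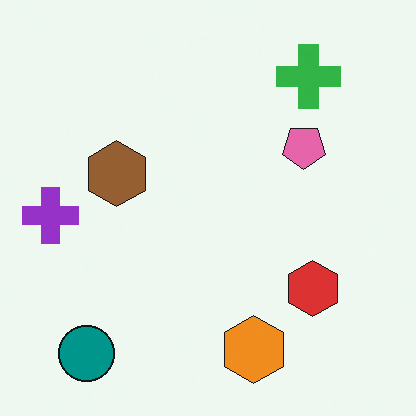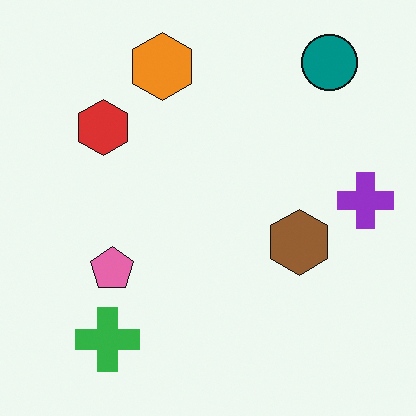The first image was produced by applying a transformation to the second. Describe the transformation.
The image was rotated 180°.

The teal circle sits in the top-right of the second image and the bottom-left of the first — consistent with a whole-image 180° rotation.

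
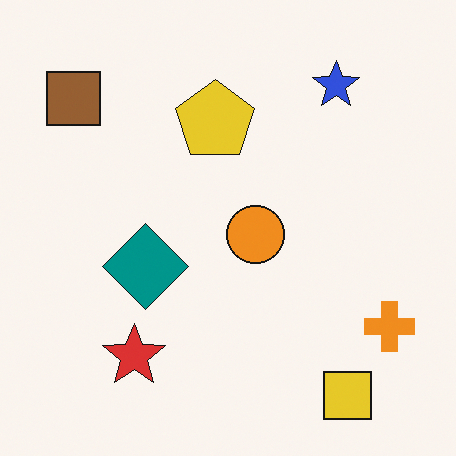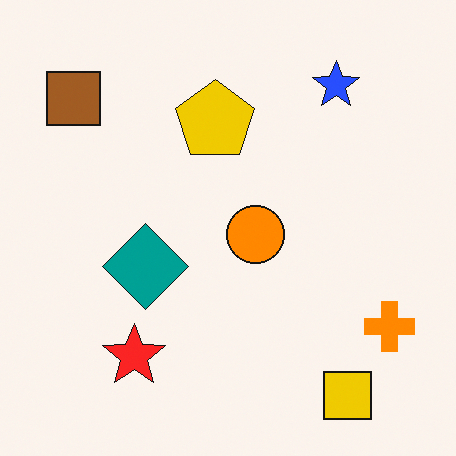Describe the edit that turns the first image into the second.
It was slightly oversaturated.

All colors are more vivid — a global saturation change.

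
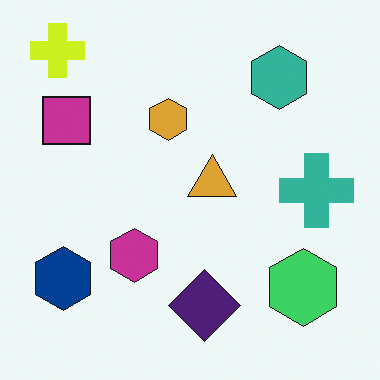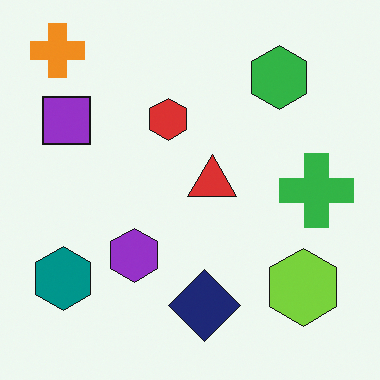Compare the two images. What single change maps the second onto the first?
The first image is the second hue-shifted by a small amount.

Every shape's color has rotated by the same amount around the hue wheel — a uniform hue shift.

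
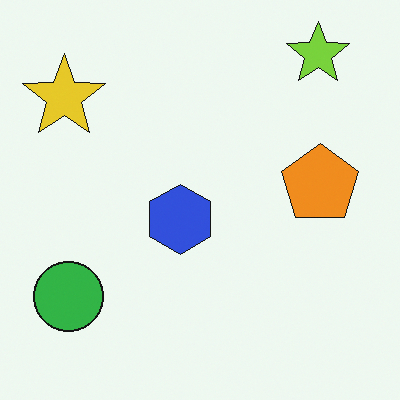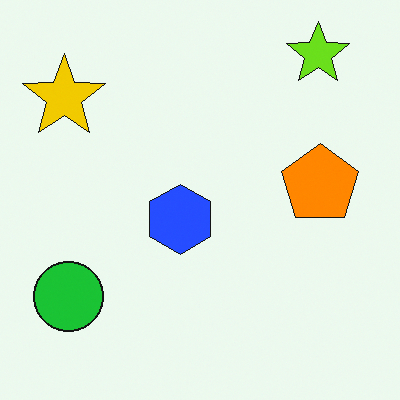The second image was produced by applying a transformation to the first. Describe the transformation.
Slightly oversaturated.

All colors are more vivid — a global saturation change.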